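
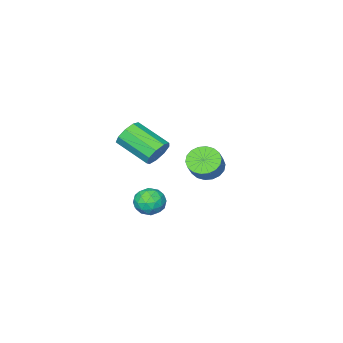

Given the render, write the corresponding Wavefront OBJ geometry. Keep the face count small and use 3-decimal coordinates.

v 2.743 3.191 -1.837
v 3.599 3.001 -2.01
v 2.621 1.959 -1.09
v 3.477 1.769 -1.263
v 3.271 2.446 -0.716
v 3.346 3.207 -1.178
v 2.874 1.753 -1.922
v 2.949 2.514 -2.384
v 3.68 2.113 -2.063
v 3.925 2.541 -1.318
v 2.295 2.419 -1.782
v 2.54 2.847 -1.037
v 3.182 3.204 -1.989
v 3.038 1.756 -1.111
v 2.917 2.153 -0.789
v 3.421 2.042 -0.891
v 3.033 3.325 -1.5
v 3.536 3.214 -1.602
v 3.344 2.887 -0.841
v 2.684 1.746 -1.498
v 3.187 1.635 -1.6
v 2.799 2.918 -2.209
v 3.303 2.807 -2.311
v 2.876 2.073 -2.259
v 3.732 2.57 -2.122
v 3.661 1.846 -1.683
v 3.306 1.837 -2.07
v 3.35 2.284 -2.342
v 3.877 2.822 -1.684
v 3.805 2.098 -1.245
v 3.684 2.495 -0.923
v 3.728 2.943 -1.195
v 3.924 2.3 -1.715
v 2.415 2.862 -1.855
v 2.343 2.138 -1.416
v 2.492 2.017 -1.905
v 2.536 2.465 -2.177
v 2.559 3.114 -1.417
v 2.488 2.39 -0.978
v 2.87 2.676 -0.758
v 2.914 3.123 -1.03
v 2.296 2.66 -1.385
v -3.935 -1.251 -3.362
v -3.353 -0.805 -4.013
v -2.644 -0.323 -3.049
v -3.225 -0.769 -2.398
v -3.66 -0.505 -3.936
v -2.951 -0.024 -2.972
v -4.022 -0.353 -3.746
v -3.313 0.128 -2.782
v -4.367 -0.379 -3.48
v -3.658 0.102 -2.516
v -4.626 -0.578 -3.19
v -3.917 -0.096 -2.226
v -4.748 -0.909 -2.935
v -4.039 -0.428 -1.971
v -4.709 -1.309 -2.764
v -4 -0.827 -1.8
v -4.516 -1.697 -2.711
v -3.807 -1.215 -1.747
v -4.209 -1.996 -2.788
v -3.5 -1.515 -1.824
v -3.847 -2.148 -2.978
v -3.138 -1.667 -2.014
v -3.502 -2.122 -3.244
v -2.793 -1.641 -2.28
v -3.243 -1.924 -3.534
v -2.534 -1.442 -2.57
v -3.121 -1.592 -3.789
v -2.412 -1.111 -2.825
v -3.16 -1.193 -3.96
v -2.451 -0.711 -2.996
v 0.209 -0.368 -0.436
v 0.704 0.054 0.172
v 1.205 -1.85 1.084
v 0.711 -2.272 0.476
v 0.131 -0.002 0.371
v 0.633 -1.905 1.284
v -0.405 -0.228 0.192
v 0.097 -2.132 1.105
v -0.653 -0.52 -0.28
v -0.152 -2.424 0.633
v -0.498 -0.741 -0.826
v 0.003 -2.645 0.087
v -0.012 -0.788 -1.189
v 0.489 -2.691 -0.277
v 0.578 -0.638 -1.201
v 1.079 -2.541 -0.288
v 0.995 -0.361 -0.854
v 1.496 -2.265 0.059
v 1.045 -0.089 -0.312
v 1.546 -1.992 0.601
f 1 38 17
f 38 12 41
f 17 41 6
f 38 41 17
f 1 17 13
f 17 6 18
f 13 18 2
f 17 18 13
f 1 13 22
f 13 2 23
f 22 23 8
f 13 23 22
f 1 22 34
f 22 8 37
f 34 37 11
f 22 37 34
f 1 34 38
f 34 11 42
f 38 42 12
f 34 42 38
f 2 18 29
f 18 6 32
f 29 32 10
f 18 32 29
f 6 41 19
f 41 12 40
f 19 40 5
f 41 40 19
f 12 42 39
f 42 11 35
f 39 35 3
f 42 35 39
f 11 37 36
f 37 8 24
f 36 24 7
f 37 24 36
f 8 23 28
f 23 2 25
f 28 25 9
f 23 25 28
f 4 30 16
f 30 10 31
f 16 31 5
f 30 31 16
f 4 16 14
f 16 5 15
f 14 15 3
f 16 15 14
f 4 14 21
f 14 3 20
f 21 20 7
f 14 20 21
f 4 21 26
f 21 7 27
f 26 27 9
f 21 27 26
f 4 26 30
f 26 9 33
f 30 33 10
f 26 33 30
f 5 31 19
f 31 10 32
f 19 32 6
f 31 32 19
f 3 15 39
f 15 5 40
f 39 40 12
f 15 40 39
f 7 20 36
f 20 3 35
f 36 35 11
f 20 35 36
f 9 27 28
f 27 7 24
f 28 24 8
f 27 24 28
f 10 33 29
f 33 9 25
f 29 25 2
f 33 25 29
f 44 43 47
f 44 47 45
f 45 47 48
f 45 48 46
f 47 43 49
f 47 49 48
f 48 49 50
f 48 50 46
f 49 43 51
f 49 51 50
f 50 51 52
f 50 52 46
f 51 43 53
f 51 53 52
f 52 53 54
f 52 54 46
f 53 43 55
f 53 55 54
f 54 55 56
f 54 56 46
f 55 43 57
f 55 57 56
f 56 57 58
f 56 58 46
f 57 43 59
f 57 59 58
f 58 59 60
f 58 60 46
f 59 43 61
f 59 61 60
f 60 61 62
f 60 62 46
f 61 43 63
f 61 63 62
f 62 63 64
f 62 64 46
f 63 43 65
f 63 65 64
f 64 65 66
f 64 66 46
f 65 43 67
f 65 67 66
f 66 67 68
f 66 68 46
f 67 43 69
f 67 69 68
f 68 69 70
f 68 70 46
f 69 43 71
f 69 71 70
f 70 71 72
f 70 72 46
f 71 43 44
f 71 44 72
f 72 44 45
f 72 45 46
f 74 73 77
f 74 77 75
f 75 77 78
f 75 78 76
f 77 73 79
f 77 79 78
f 78 79 80
f 78 80 76
f 79 73 81
f 79 81 80
f 80 81 82
f 80 82 76
f 81 73 83
f 81 83 82
f 82 83 84
f 82 84 76
f 83 73 85
f 83 85 84
f 84 85 86
f 84 86 76
f 85 73 87
f 85 87 86
f 86 87 88
f 86 88 76
f 87 73 89
f 87 89 88
f 88 89 90
f 88 90 76
f 89 73 91
f 89 91 90
f 90 91 92
f 90 92 76
f 91 73 74
f 91 74 92
f 92 74 75
f 92 75 76



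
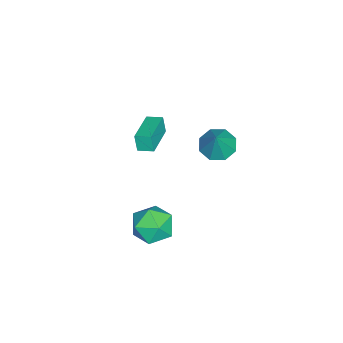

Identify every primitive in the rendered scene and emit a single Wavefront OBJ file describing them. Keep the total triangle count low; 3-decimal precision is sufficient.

v 1.284 -1.914 -0.462
v 1.921 -0.911 -0.237
v 2.779 -2.629 -1.503
v 3.416 -1.626 -1.278
v 3.177 -2.404 -0.383
v 2.253 -1.962 0.26
v 2.447 -1.578 -2
v 1.523 -1.136 -1.357
v 2.64 -0.703 -1.188
v 3.091 -1.214 -0.189
v 1.609 -2.326 -1.551
v 2.06 -2.837 -0.552
v -4.696 -4.036 -0.799
v -4.858 -4.231 0.2
v -4.716 -3.152 -0.629
v -4.878 -3.348 0.369
v -2.642 -4.052 -0.469
v -2.804 -4.248 0.529
v -2.662 -3.169 -0.3
v -2.824 -3.364 0.699
v -1.778 0.377 2.195
v -1.105 0.939 1.758
v -0.902 0.503 3.705
v -1.668 1.34 2.051
v -2.295 1.177 2.428
v -2.619 0.545 2.67
v -2.451 -0.185 2.633
v -1.889 -0.586 2.34
v -1.262 -0.423 1.962
v -0.937 0.209 1.721
f 1 12 6
f 1 6 2
f 1 2 8
f 1 8 11
f 1 11 12
f 2 6 10
f 6 12 5
f 12 11 3
f 11 8 7
f 8 2 9
f 4 10 5
f 4 5 3
f 4 3 7
f 4 7 9
f 4 9 10
f 5 10 6
f 3 5 12
f 7 3 11
f 9 7 8
f 10 9 2
f 14 16 13
f 17 14 13
f 13 16 15
f 15 17 13
f 14 20 16
f 18 14 17
f 18 20 14
f 16 20 15
f 19 17 15
f 15 20 19
f 19 18 17
f 20 18 19
f 22 21 24
f 22 24 23
f 24 21 25
f 24 25 23
f 25 21 26
f 25 26 23
f 26 21 27
f 26 27 23
f 27 21 28
f 27 28 23
f 28 21 29
f 28 29 23
f 29 21 30
f 29 30 23
f 30 21 22
f 30 22 23



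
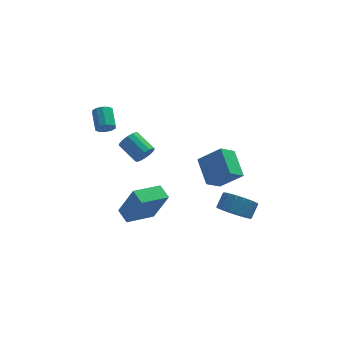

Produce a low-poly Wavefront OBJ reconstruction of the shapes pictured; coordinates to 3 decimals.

v 3.146 -3.126 -2.452
v 3.492 -2.549 -3.205
v 3.96 -1.937 -2.522
v 3.614 -2.514 -1.768
v 3.098 -2.358 -3.106
v 3.566 -1.746 -2.423
v 2.713 -2.319 -2.877
v 3.181 -1.707 -2.194
v 2.413 -2.44 -2.564
v 2.882 -1.828 -1.881
v 2.259 -2.696 -2.229
v 2.728 -2.084 -1.546
v 2.281 -3.038 -1.938
v 2.749 -2.426 -1.254
v 2.474 -3.397 -1.748
v 2.942 -2.785 -1.065
v 2.8 -3.703 -1.698
v 3.268 -3.091 -1.015
v 3.194 -3.894 -1.797
v 3.662 -3.282 -1.114
v 3.579 -3.933 -2.026
v 4.047 -3.321 -1.343
v 3.878 -3.812 -2.339
v 4.347 -3.2 -1.656
v 4.032 -3.556 -2.674
v 4.501 -2.944 -1.991
v 4.011 -3.214 -2.966
v 4.479 -2.602 -2.282
v 3.818 -2.855 -3.155
v 4.286 -2.243 -2.472
v -2.794 -4.554 -1.315
v -2.052 -5.031 0.59
v -3.14 -3.747 -0.978
v -2.397 -4.225 0.927
v -1.263 -3.735 -1.707
v -0.52 -4.213 0.198
v -1.608 -2.929 -1.37
v -0.866 -3.406 0.535
v -3.115 2.618 0.846
v -2.772 2.859 0.432
v -2.821 4.043 1.079
v -3.165 3.802 1.494
v -3.119 2.901 0.329
v -3.168 4.085 0.976
v -3.465 2.835 0.423
v -3.514 4.019 1.071
v -3.677 2.686 0.679
v -3.727 3.87 1.327
v -3.675 2.511 0.999
v -3.724 3.695 1.647
v -3.459 2.377 1.261
v -3.508 3.561 1.908
v -3.112 2.335 1.364
v -3.161 3.519 2.011
v -2.766 2.401 1.269
v -2.815 3.585 1.917
v -2.553 2.55 1.013
v -2.603 3.734 1.661
v -2.556 2.725 0.693
v -2.605 3.909 1.341
v -1.412 -1.426 1.537
v -0.974 -1.395 2.029
v -1.749 -0.383 2.655
v -2.188 -0.414 2.163
v -0.864 -1.168 1.799
v -1.639 -0.156 2.425
v -0.901 -1.01 1.498
v -1.677 0.002 2.124
v -1.075 -0.964 1.208
v -1.851 0.048 1.834
v -1.34 -1.041 1.005
v -2.115 -0.03 1.632
v -1.624 -1.222 0.946
v -2.399 -0.21 1.572
v -1.851 -1.457 1.045
v -2.626 -0.445 1.671
v -1.961 -1.684 1.275
v -2.736 -0.672 1.901
v -1.923 -1.842 1.576
v -2.699 -0.83 2.202
v -1.749 -1.888 1.866
v -2.525 -0.876 2.492
v -1.485 -1.81 2.068
v -2.26 -0.799 2.695
v -1.201 -1.63 2.128
v -1.976 -0.618 2.754
v 2.211 0.453 -2.822
v 1.953 2.058 -1.939
v 3.074 1.004 -3.573
v 2.817 2.609 -2.689
v 3.463 0.031 -1.691
v 3.206 1.636 -0.807
v 4.327 0.582 -2.441
v 4.069 2.187 -1.558
f 2 1 5
f 2 5 3
f 3 5 6
f 3 6 4
f 5 1 7
f 5 7 6
f 6 7 8
f 6 8 4
f 7 1 9
f 7 9 8
f 8 9 10
f 8 10 4
f 9 1 11
f 9 11 10
f 10 11 12
f 10 12 4
f 11 1 13
f 11 13 12
f 12 13 14
f 12 14 4
f 13 1 15
f 13 15 14
f 14 15 16
f 14 16 4
f 15 1 17
f 15 17 16
f 16 17 18
f 16 18 4
f 17 1 19
f 17 19 18
f 18 19 20
f 18 20 4
f 19 1 21
f 19 21 20
f 20 21 22
f 20 22 4
f 21 1 23
f 21 23 22
f 22 23 24
f 22 24 4
f 23 1 25
f 23 25 24
f 24 25 26
f 24 26 4
f 25 1 27
f 25 27 26
f 26 27 28
f 26 28 4
f 27 1 29
f 27 29 28
f 28 29 30
f 28 30 4
f 29 1 2
f 29 2 30
f 30 2 3
f 30 3 4
f 32 34 31
f 35 32 31
f 31 34 33
f 33 35 31
f 32 38 34
f 36 32 35
f 36 38 32
f 34 38 33
f 37 35 33
f 33 38 37
f 37 36 35
f 38 36 37
f 40 39 43
f 40 43 41
f 41 43 44
f 41 44 42
f 43 39 45
f 43 45 44
f 44 45 46
f 44 46 42
f 45 39 47
f 45 47 46
f 46 47 48
f 46 48 42
f 47 39 49
f 47 49 48
f 48 49 50
f 48 50 42
f 49 39 51
f 49 51 50
f 50 51 52
f 50 52 42
f 51 39 53
f 51 53 52
f 52 53 54
f 52 54 42
f 53 39 55
f 53 55 54
f 54 55 56
f 54 56 42
f 55 39 57
f 55 57 56
f 56 57 58
f 56 58 42
f 57 39 59
f 57 59 58
f 58 59 60
f 58 60 42
f 59 39 40
f 59 40 60
f 60 40 41
f 60 41 42
f 62 61 65
f 62 65 63
f 63 65 66
f 63 66 64
f 65 61 67
f 65 67 66
f 66 67 68
f 66 68 64
f 67 61 69
f 67 69 68
f 68 69 70
f 68 70 64
f 69 61 71
f 69 71 70
f 70 71 72
f 70 72 64
f 71 61 73
f 71 73 72
f 72 73 74
f 72 74 64
f 73 61 75
f 73 75 74
f 74 75 76
f 74 76 64
f 75 61 77
f 75 77 76
f 76 77 78
f 76 78 64
f 77 61 79
f 77 79 78
f 78 79 80
f 78 80 64
f 79 61 81
f 79 81 80
f 80 81 82
f 80 82 64
f 81 61 83
f 81 83 82
f 82 83 84
f 82 84 64
f 83 61 85
f 83 85 84
f 84 85 86
f 84 86 64
f 85 61 62
f 85 62 86
f 86 62 63
f 86 63 64
f 88 90 87
f 91 88 87
f 87 90 89
f 89 91 87
f 88 94 90
f 92 88 91
f 92 94 88
f 90 94 89
f 93 91 89
f 89 94 93
f 93 92 91
f 94 92 93



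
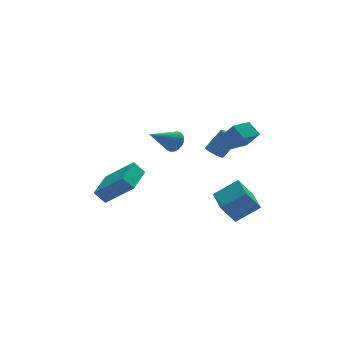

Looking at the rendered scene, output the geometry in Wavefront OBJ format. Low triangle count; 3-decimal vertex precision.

v 2.451 -3.139 1.233
v 2.116 -2.45 1.844
v 3.501 -2.529 1.121
v 3.166 -1.84 1.732
v 2.914 -3.76 2.188
v 2.579 -3.071 2.799
v 3.964 -3.15 2.076
v 3.629 -2.461 2.687
v 2.346 -1.893 -3.487
v 3.648 -2.093 -2.545
v 2.545 -0.068 -3.376
v 3.847 -0.267 -2.433
v 3.153 -1.913 -4.607
v 4.455 -2.112 -3.664
v 3.352 -0.087 -4.495
v 4.654 -0.287 -3.553
v 0.536 0.21 0.596
v 0.914 -0.233 0.965
v -0.936 -0.29 1.504
v 0.932 -0.011 1.116
v 0.889 0.245 1.187
v 0.792 0.496 1.169
v 0.657 0.703 1.064
v 0.503 0.835 0.887
v 0.353 0.872 0.666
v 0.232 0.809 0.434
v 0.157 0.654 0.227
v 0.139 0.432 0.076
v 0.182 0.176 0.004
v 0.279 -0.075 0.023
v 0.414 -0.282 0.128
v 0.569 -0.414 0.305
v 0.718 -0.451 0.526
v 0.839 -0.388 0.758
v -3.333 -0.481 -2.968
v -2.089 -1.456 -1.662
v -3.862 -0.249 -2.291
v -2.618 -1.225 -0.985
v -2.262 1.225 -2.715
v -1.018 0.249 -1.409
v -2.791 1.456 -2.038
v -1.547 0.481 -0.732
v 3.34 2.191 -1.408
v 3.701 2.564 -1.668
v 4.58 2.562 -0.452
v 4.22 2.189 -0.192
v 3.558 2.705 -1.564
v 4.437 2.703 -0.349
v 3.382 2.769 -1.437
v 4.261 2.767 -0.221
v 3.2 2.744 -1.305
v 4.079 2.742 -0.09
v 3.039 2.636 -1.189
v 3.918 2.633 0.027
v 2.924 2.459 -1.106
v 3.803 2.457 0.109
v 2.872 2.242 -1.069
v 3.752 2.24 0.146
v 2.892 2.017 -1.084
v 3.771 2.015 0.132
v 2.98 1.818 -1.148
v 3.859 1.816 0.068
v 3.123 1.677 -1.251
v 4.002 1.675 -0.036
v 3.299 1.613 -1.379
v 4.178 1.611 -0.163
v 3.481 1.638 -1.51
v 4.36 1.636 -0.295
v 3.642 1.747 -1.627
v 4.521 1.744 -0.411
v 3.757 1.923 -1.709
v 4.636 1.921 -0.494
v 3.808 2.14 -1.746
v 4.688 2.138 -0.531
v 3.789 2.365 -1.732
v 4.668 2.363 -0.516
f 2 4 1
f 5 2 1
f 1 4 3
f 3 5 1
f 2 8 4
f 6 2 5
f 6 8 2
f 4 8 3
f 7 5 3
f 3 8 7
f 7 6 5
f 8 6 7
f 10 12 9
f 13 10 9
f 9 12 11
f 11 13 9
f 10 16 12
f 14 10 13
f 14 16 10
f 12 16 11
f 15 13 11
f 11 16 15
f 15 14 13
f 16 14 15
f 18 17 20
f 18 20 19
f 20 17 21
f 20 21 19
f 21 17 22
f 21 22 19
f 22 17 23
f 22 23 19
f 23 17 24
f 23 24 19
f 24 17 25
f 24 25 19
f 25 17 26
f 25 26 19
f 26 17 27
f 26 27 19
f 27 17 28
f 27 28 19
f 28 17 29
f 28 29 19
f 29 17 30
f 29 30 19
f 30 17 31
f 30 31 19
f 31 17 32
f 31 32 19
f 32 17 33
f 32 33 19
f 33 17 34
f 33 34 19
f 34 17 18
f 34 18 19
f 36 38 35
f 39 36 35
f 35 38 37
f 37 39 35
f 36 42 38
f 40 36 39
f 40 42 36
f 38 42 37
f 41 39 37
f 37 42 41
f 41 40 39
f 42 40 41
f 44 43 47
f 44 47 45
f 45 47 48
f 45 48 46
f 47 43 49
f 47 49 48
f 48 49 50
f 48 50 46
f 49 43 51
f 49 51 50
f 50 51 52
f 50 52 46
f 51 43 53
f 51 53 52
f 52 53 54
f 52 54 46
f 53 43 55
f 53 55 54
f 54 55 56
f 54 56 46
f 55 43 57
f 55 57 56
f 56 57 58
f 56 58 46
f 57 43 59
f 57 59 58
f 58 59 60
f 58 60 46
f 59 43 61
f 59 61 60
f 60 61 62
f 60 62 46
f 61 43 63
f 61 63 62
f 62 63 64
f 62 64 46
f 63 43 65
f 63 65 64
f 64 65 66
f 64 66 46
f 65 43 67
f 65 67 66
f 66 67 68
f 66 68 46
f 67 43 69
f 67 69 68
f 68 69 70
f 68 70 46
f 69 43 71
f 69 71 70
f 70 71 72
f 70 72 46
f 71 43 73
f 71 73 72
f 72 73 74
f 72 74 46
f 73 43 75
f 73 75 74
f 74 75 76
f 74 76 46
f 75 43 44
f 75 44 76
f 76 44 45
f 76 45 46



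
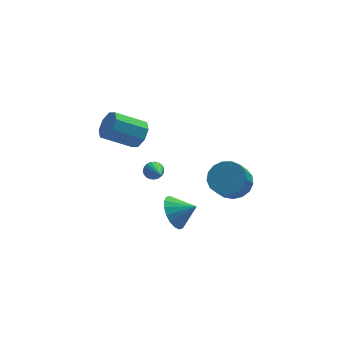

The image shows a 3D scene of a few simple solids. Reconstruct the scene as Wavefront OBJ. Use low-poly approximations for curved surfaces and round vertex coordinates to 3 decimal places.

v 1.189 -3.124 1.569
v 1.48 -3.594 0.821
v 2.131 -3.436 2.131
v 1.641 -3.218 0.761
v 1.712 -2.822 0.861
v 1.68 -2.487 1.102
v 1.551 -2.277 1.434
v 1.35 -2.236 1.794
v 1.117 -2.37 2.109
v 0.899 -2.653 2.316
v 0.738 -3.03 2.376
v 0.667 -3.425 2.276
v 0.699 -3.761 2.036
v 0.828 -3.97 1.703
v 1.029 -4.012 1.344
v 1.262 -3.878 1.029
v 4.065 -2.128 2.463
v 4.676 -2.809 2.295
v 4.225 -3.433 3.189
v 3.615 -2.752 3.357
v 4.887 -2.546 2.585
v 4.437 -3.17 3.479
v 4.91 -2.187 2.847
v 4.46 -2.811 3.741
v 4.74 -1.814 3.021
v 4.289 -2.439 3.916
v 4.415 -1.514 3.068
v 3.964 -2.138 3.962
v 4.009 -1.354 2.975
v 3.559 -1.978 3.87
v 3.617 -1.371 2.766
v 3.167 -1.996 3.66
v 3.327 -1.562 2.487
v 2.877 -2.186 3.381
v 3.207 -1.882 2.202
v 2.757 -2.507 3.097
v 3.283 -2.259 1.978
v 2.833 -2.883 2.872
v 3.538 -2.605 1.864
v 3.088 -3.23 2.758
v 3.914 -2.843 1.888
v 3.464 -3.467 2.782
v 4.324 -2.916 2.043
v 3.874 -3.54 2.937
v 0.952 1.21 0.988
v 1.139 0.983 0.571
v 1.068 -0.25 1.832
v 1.315 1.052 0.666
v 1.428 1.149 0.817
v 1.459 1.256 0.998
v 1.403 1.355 1.176
v 1.268 1.429 1.322
v 1.078 1.465 1.411
v 0.867 1.456 1.426
v 0.67 1.406 1.365
v 0.522 1.321 1.239
v 0.448 1.217 1.07
v 0.462 1.112 0.886
v 0.56 1.023 0.72
v 0.725 0.967 0.6
v 0.93 0.953 0.547
v 0.566 2.924 2.311
v 0.938 2.554 2.928
v -0.575 2.567 3.847
v -0.946 2.936 3.229
v 0.968 3.172 2.969
v -0.545 3.185 3.887
v 0.763 3.644 2.624
v -0.75 3.657 3.542
v 0.442 3.695 2.095
v -1.071 3.707 3.014
v 0.195 3.293 1.693
v -1.318 3.306 2.612
v 0.165 2.675 1.653
v -1.348 2.688 2.571
v 0.37 2.203 1.998
v -1.143 2.216 2.916
v 0.691 2.153 2.526
v -0.822 2.165 3.445
f 2 1 4
f 2 4 3
f 4 1 5
f 4 5 3
f 5 1 6
f 5 6 3
f 6 1 7
f 6 7 3
f 7 1 8
f 7 8 3
f 8 1 9
f 8 9 3
f 9 1 10
f 9 10 3
f 10 1 11
f 10 11 3
f 11 1 12
f 11 12 3
f 12 1 13
f 12 13 3
f 13 1 14
f 13 14 3
f 14 1 15
f 14 15 3
f 15 1 16
f 15 16 3
f 16 1 2
f 16 2 3
f 18 17 21
f 18 21 19
f 19 21 22
f 19 22 20
f 21 17 23
f 21 23 22
f 22 23 24
f 22 24 20
f 23 17 25
f 23 25 24
f 24 25 26
f 24 26 20
f 25 17 27
f 25 27 26
f 26 27 28
f 26 28 20
f 27 17 29
f 27 29 28
f 28 29 30
f 28 30 20
f 29 17 31
f 29 31 30
f 30 31 32
f 30 32 20
f 31 17 33
f 31 33 32
f 32 33 34
f 32 34 20
f 33 17 35
f 33 35 34
f 34 35 36
f 34 36 20
f 35 17 37
f 35 37 36
f 36 37 38
f 36 38 20
f 37 17 39
f 37 39 38
f 38 39 40
f 38 40 20
f 39 17 41
f 39 41 40
f 40 41 42
f 40 42 20
f 41 17 43
f 41 43 42
f 42 43 44
f 42 44 20
f 43 17 18
f 43 18 44
f 44 18 19
f 44 19 20
f 46 45 48
f 46 48 47
f 48 45 49
f 48 49 47
f 49 45 50
f 49 50 47
f 50 45 51
f 50 51 47
f 51 45 52
f 51 52 47
f 52 45 53
f 52 53 47
f 53 45 54
f 53 54 47
f 54 45 55
f 54 55 47
f 55 45 56
f 55 56 47
f 56 45 57
f 56 57 47
f 57 45 58
f 57 58 47
f 58 45 59
f 58 59 47
f 59 45 60
f 59 60 47
f 60 45 61
f 60 61 47
f 61 45 46
f 61 46 47
f 63 62 66
f 63 66 64
f 64 66 67
f 64 67 65
f 66 62 68
f 66 68 67
f 67 68 69
f 67 69 65
f 68 62 70
f 68 70 69
f 69 70 71
f 69 71 65
f 70 62 72
f 70 72 71
f 71 72 73
f 71 73 65
f 72 62 74
f 72 74 73
f 73 74 75
f 73 75 65
f 74 62 76
f 74 76 75
f 75 76 77
f 75 77 65
f 76 62 78
f 76 78 77
f 77 78 79
f 77 79 65
f 78 62 63
f 78 63 79
f 79 63 64
f 79 64 65



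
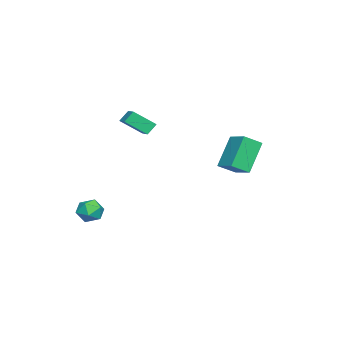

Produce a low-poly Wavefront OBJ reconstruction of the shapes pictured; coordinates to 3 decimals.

v 1.746 -4.006 -1.681
v 2.114 -3.717 -2.38
v 2.946 -3.983 -1.04
v 3.314 -3.694 -1.739
v 2.781 -3.204 -1.311
v 2.04 -3.218 -1.708
v 3.02 -4.482 -1.712
v 2.279 -4.496 -2.109
v 2.902 -4.012 -2.4
v 2.754 -3.222 -2.152
v 2.306 -4.478 -1.268
v 2.158 -3.688 -1.02
v -4.801 -2.473 2.357
v -4.473 -3.689 3.31
v -3.524 -1.829 2.739
v -3.196 -3.046 3.692
v -4.404 -2.874 1.708
v -4.076 -4.091 2.661
v -3.127 -2.231 2.09
v -2.799 -3.447 3.043
v -1.49 3.047 0.256
v -2.671 3.475 2.026
v -0.526 4.005 0.667
v -1.707 4.433 2.437
v -0.893 2.187 0.863
v -2.074 2.615 2.633
v 0.071 3.145 1.274
v -1.11 3.573 3.044
f 1 12 6
f 1 6 2
f 1 2 8
f 1 8 11
f 1 11 12
f 2 6 10
f 6 12 5
f 12 11 3
f 11 8 7
f 8 2 9
f 4 10 5
f 4 5 3
f 4 3 7
f 4 7 9
f 4 9 10
f 5 10 6
f 3 5 12
f 7 3 11
f 9 7 8
f 10 9 2
f 14 16 13
f 17 14 13
f 13 16 15
f 15 17 13
f 14 20 16
f 18 14 17
f 18 20 14
f 16 20 15
f 19 17 15
f 15 20 19
f 19 18 17
f 20 18 19
f 22 24 21
f 25 22 21
f 21 24 23
f 23 25 21
f 22 28 24
f 26 22 25
f 26 28 22
f 24 28 23
f 27 25 23
f 23 28 27
f 27 26 25
f 28 26 27



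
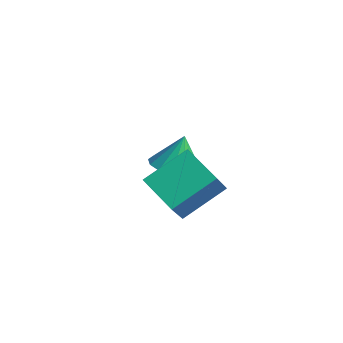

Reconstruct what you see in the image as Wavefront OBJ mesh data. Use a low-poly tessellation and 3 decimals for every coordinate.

v -1.546 -0.333 -2.931
v -0.76 -0.99 -2.657
v -1.634 0.173 -1.469
v -0.511 -0.523 -2.803
v -0.539 -0.006 -2.984
v -0.837 0.424 -3.151
v -1.325 0.65 -3.258
v -1.872 0.614 -3.279
v -2.332 0.323 -3.206
v -2.581 -0.143 -3.059
v -2.553 -0.66 -2.878
v -2.255 -1.09 -2.712
v -1.767 -1.317 -2.604
v -1.22 -1.28 -2.584
v 1.812 -3.861 0.062
v 2.001 -2.092 1.1
v 1.167 -2.982 -1.32
v 1.356 -1.212 -0.281
v 3.404 -3.668 -0.559
v 3.593 -1.898 0.48
v 2.759 -2.788 -1.94
v 2.948 -1.019 -0.902
f 2 1 4
f 2 4 3
f 4 1 5
f 4 5 3
f 5 1 6
f 5 6 3
f 6 1 7
f 6 7 3
f 7 1 8
f 7 8 3
f 8 1 9
f 8 9 3
f 9 1 10
f 9 10 3
f 10 1 11
f 10 11 3
f 11 1 12
f 11 12 3
f 12 1 13
f 12 13 3
f 13 1 14
f 13 14 3
f 14 1 2
f 14 2 3
f 16 18 15
f 19 16 15
f 15 18 17
f 17 19 15
f 16 22 18
f 20 16 19
f 20 22 16
f 18 22 17
f 21 19 17
f 17 22 21
f 21 20 19
f 22 20 21



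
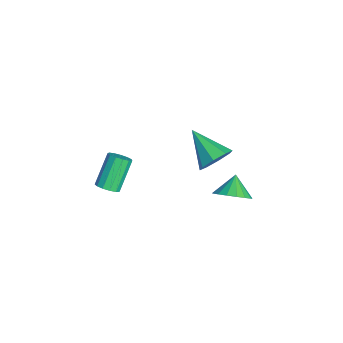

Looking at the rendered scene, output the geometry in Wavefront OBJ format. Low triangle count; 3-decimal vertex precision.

v 0.026 -4.282 -4.001
v 0.473 -4.562 -3.525
v -0.64 -3.719 -1.984
v -1.086 -3.438 -2.459
v 0.618 -4.201 -3.618
v -0.494 -3.358 -2.076
v 0.576 -3.866 -3.832
v -0.536 -3.022 -2.29
v 0.359 -3.663 -4.099
v -0.753 -2.819 -2.558
v 0.037 -3.656 -4.336
v -1.076 -2.812 -2.794
v -0.289 -3.848 -4.466
v -1.402 -3.004 -2.924
v -0.515 -4.178 -4.448
v -1.627 -3.334 -2.907
v -0.569 -4.541 -4.289
v -1.681 -3.697 -2.747
v -0.434 -4.821 -4.038
v -1.546 -3.977 -2.496
v -0.153 -4.931 -3.775
v -1.265 -4.087 -2.233
v 0.185 -4.834 -3.584
v -0.927 -3.99 -2.042
v 1.343 2.3 -4.323
v 1.956 1.886 -3.509
v 0.397 2.64 -3.437
v 2.109 2.389 -3.539
v 2.087 2.871 -3.748
v 1.894 3.223 -4.089
v 1.575 3.363 -4.484
v 1.203 3.26 -4.841
v 0.863 2.937 -5.08
v 0.633 2.468 -5.146
v 0.566 1.96 -5.023
v 0.677 1.53 -4.739
v 0.94 1.277 -4.361
v 1.296 1.258 -3.973
v 1.663 1.478 -3.666
v 4.404 0.87 2.57
v 4.706 1.3 3.432
v 2.796 -0.13 3.63
v 4.188 1.73 3.053
v 3.796 1.657 2.391
v 3.761 1.122 1.833
v 4.102 0.44 1.707
v 4.62 0.01 2.086
v 5.011 0.083 2.749
v 5.047 0.617 3.306
f 2 1 5
f 2 5 3
f 3 5 6
f 3 6 4
f 5 1 7
f 5 7 6
f 6 7 8
f 6 8 4
f 7 1 9
f 7 9 8
f 8 9 10
f 8 10 4
f 9 1 11
f 9 11 10
f 10 11 12
f 10 12 4
f 11 1 13
f 11 13 12
f 12 13 14
f 12 14 4
f 13 1 15
f 13 15 14
f 14 15 16
f 14 16 4
f 15 1 17
f 15 17 16
f 16 17 18
f 16 18 4
f 17 1 19
f 17 19 18
f 18 19 20
f 18 20 4
f 19 1 21
f 19 21 20
f 20 21 22
f 20 22 4
f 21 1 23
f 21 23 22
f 22 23 24
f 22 24 4
f 23 1 2
f 23 2 24
f 24 2 3
f 24 3 4
f 26 25 28
f 26 28 27
f 28 25 29
f 28 29 27
f 29 25 30
f 29 30 27
f 30 25 31
f 30 31 27
f 31 25 32
f 31 32 27
f 32 25 33
f 32 33 27
f 33 25 34
f 33 34 27
f 34 25 35
f 34 35 27
f 35 25 36
f 35 36 27
f 36 25 37
f 36 37 27
f 37 25 38
f 37 38 27
f 38 25 39
f 38 39 27
f 39 25 26
f 39 26 27
f 41 40 43
f 41 43 42
f 43 40 44
f 43 44 42
f 44 40 45
f 44 45 42
f 45 40 46
f 45 46 42
f 46 40 47
f 46 47 42
f 47 40 48
f 47 48 42
f 48 40 49
f 48 49 42
f 49 40 41
f 49 41 42



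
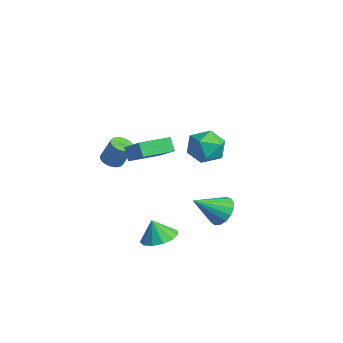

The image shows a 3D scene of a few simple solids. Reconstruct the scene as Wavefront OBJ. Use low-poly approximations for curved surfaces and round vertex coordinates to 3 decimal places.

v -0.529 2.127 0.718
v 0.393 1.474 1.05
v -1.393 0.566 0.05
v -0.471 -0.087 0.382
v -1.172 0.398 1.194
v -0.638 1.363 1.607
v -0.362 0.677 -0.507
v 0.172 1.642 -0.094
v 0.497 0.578 0.293
v -0.004 0.406 1.345
v -0.996 1.634 -0.245
v -1.497 1.462 0.807
v 3.5 -3.391 -2.878
v 4.405 -3.048 -2.591
v 3.24 -3.689 -1.702
v 4.049 -2.606 -2.558
v 3.518 -2.413 -2.626
v 2.981 -2.531 -2.774
v 2.609 -2.922 -2.955
v 2.52 -3.461 -3.112
v 2.742 -3.979 -3.194
v 3.204 -4.31 -3.176
v 3.761 -4.349 -3.063
v 4.234 -4.084 -2.891
v 4.475 -3.599 -2.715
v -2.229 -3.599 -0.291
v -1.895 -4.163 -0.214
v -1.457 -3.725 1.107
v -1.791 -3.161 1.031
v -1.716 -4.013 -0.324
v -1.278 -3.575 0.998
v -1.616 -3.8 -0.428
v -1.177 -3.362 0.894
v -1.608 -3.557 -0.511
v -1.17 -3.118 0.811
v -1.696 -3.32 -0.561
v -1.257 -2.881 0.761
v -1.864 -3.125 -0.569
v -1.426 -2.687 0.752
v -2.088 -3.003 -0.536
v -1.65 -2.564 0.786
v -2.334 -2.971 -0.465
v -1.895 -2.533 0.857
v -2.563 -3.035 -0.367
v -2.125 -2.597 0.954
v -2.742 -3.185 -0.258
v -2.304 -2.747 1.064
v -2.843 -3.398 -0.154
v -2.404 -2.96 1.168
v -2.85 -3.642 -0.071
v -2.412 -3.203 1.251
v -2.763 -3.879 -0.021
v -2.324 -3.44 1.301
v -2.594 -4.073 -0.012
v -2.156 -3.635 1.309
v -2.37 -4.196 -0.046
v -1.932 -3.757 1.276
v -2.125 -4.227 -0.117
v -1.686 -3.789 1.205
v 1.652 0.948 -3.155
v 1.975 0.4 -3.887
v 1.508 -0.648 -2.025
v 2.362 0.524 -3.662
v 2.586 0.745 -3.321
v 2.596 1.013 -2.942
v 2.39 1.266 -2.611
v 2.015 1.445 -2.405
v 1.557 1.511 -2.371
v 1.12 1.448 -2.516
v 0.806 1.27 -2.807
v 0.685 1.018 -3.178
v 0.786 0.75 -3.544
v 1.085 0.528 -3.82
v 1.514 0.401 -3.944
v 2.909 -4.762 2.664
v 2.408 -4.767 3.375
v 2.879 -3.092 2.655
v 2.378 -3.097 3.366
v 4.682 -4.723 3.914
v 4.181 -4.728 4.625
v 4.652 -3.053 3.905
v 4.151 -3.058 4.616
f 1 12 6
f 1 6 2
f 1 2 8
f 1 8 11
f 1 11 12
f 2 6 10
f 6 12 5
f 12 11 3
f 11 8 7
f 8 2 9
f 4 10 5
f 4 5 3
f 4 3 7
f 4 7 9
f 4 9 10
f 5 10 6
f 3 5 12
f 7 3 11
f 9 7 8
f 10 9 2
f 14 13 16
f 14 16 15
f 16 13 17
f 16 17 15
f 17 13 18
f 17 18 15
f 18 13 19
f 18 19 15
f 19 13 20
f 19 20 15
f 20 13 21
f 20 21 15
f 21 13 22
f 21 22 15
f 22 13 23
f 22 23 15
f 23 13 24
f 23 24 15
f 24 13 25
f 24 25 15
f 25 13 14
f 25 14 15
f 27 26 30
f 27 30 28
f 28 30 31
f 28 31 29
f 30 26 32
f 30 32 31
f 31 32 33
f 31 33 29
f 32 26 34
f 32 34 33
f 33 34 35
f 33 35 29
f 34 26 36
f 34 36 35
f 35 36 37
f 35 37 29
f 36 26 38
f 36 38 37
f 37 38 39
f 37 39 29
f 38 26 40
f 38 40 39
f 39 40 41
f 39 41 29
f 40 26 42
f 40 42 41
f 41 42 43
f 41 43 29
f 42 26 44
f 42 44 43
f 43 44 45
f 43 45 29
f 44 26 46
f 44 46 45
f 45 46 47
f 45 47 29
f 46 26 48
f 46 48 47
f 47 48 49
f 47 49 29
f 48 26 50
f 48 50 49
f 49 50 51
f 49 51 29
f 50 26 52
f 50 52 51
f 51 52 53
f 51 53 29
f 52 26 54
f 52 54 53
f 53 54 55
f 53 55 29
f 54 26 56
f 54 56 55
f 55 56 57
f 55 57 29
f 56 26 58
f 56 58 57
f 57 58 59
f 57 59 29
f 58 26 27
f 58 27 59
f 59 27 28
f 59 28 29
f 61 60 63
f 61 63 62
f 63 60 64
f 63 64 62
f 64 60 65
f 64 65 62
f 65 60 66
f 65 66 62
f 66 60 67
f 66 67 62
f 67 60 68
f 67 68 62
f 68 60 69
f 68 69 62
f 69 60 70
f 69 70 62
f 70 60 71
f 70 71 62
f 71 60 72
f 71 72 62
f 72 60 73
f 72 73 62
f 73 60 74
f 73 74 62
f 74 60 61
f 74 61 62
f 76 78 75
f 79 76 75
f 75 78 77
f 77 79 75
f 76 82 78
f 80 76 79
f 80 82 76
f 78 82 77
f 81 79 77
f 77 82 81
f 81 80 79
f 82 80 81



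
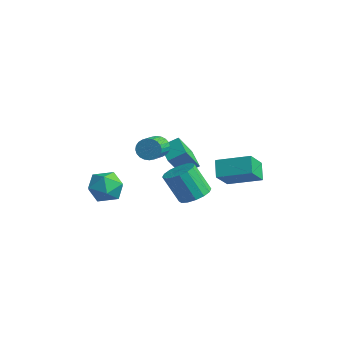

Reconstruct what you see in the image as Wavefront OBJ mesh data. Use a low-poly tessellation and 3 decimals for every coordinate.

v -0.519 0.471 -4.322
v 0.045 -0.409 -4.425
v -0.677 -1.091 -2.541
v -1.241 -0.211 -2.438
v 0.375 -0.059 -4.172
v -0.347 -0.741 -2.287
v 0.465 0.433 -3.959
v -0.257 -0.249 -2.075
v 0.292 0.935 -3.843
v -0.43 0.253 -1.959
v -0.098 1.313 -3.856
v -0.82 0.63 -1.972
v -0.602 1.465 -3.994
v -1.324 0.783 -2.11
v -1.083 1.351 -4.219
v -1.805 0.669 -2.335
v -1.413 1.001 -4.473
v -2.135 0.319 -2.588
v -1.503 0.509 -4.685
v -2.225 -0.173 -2.801
v -1.33 0.007 -4.801
v -2.052 -0.675 -2.917
v -0.94 -0.37 -4.788
v -1.662 -1.053 -2.904
v -0.436 -0.523 -4.65
v -1.158 -1.205 -2.766
v -4.274 1.446 -3.248
v -4.105 0.376 -1.736
v -3.788 2.411 -2.619
v -3.619 1.341 -1.107
v -2.761 0.999 -3.733
v -2.592 -0.071 -2.221
v -2.275 1.964 -3.104
v -2.106 0.894 -1.592
v 1.918 0.969 -1.114
v 2.539 -0.229 0.046
v 3.426 2.333 -0.513
v 4.047 1.134 0.647
v 2.693 0.506 -2.007
v 3.314 -0.693 -0.847
v 4.201 1.869 -1.406
v 4.822 0.671 -0.246
v -3.931 -2.966 -2.939
v -2.772 -3.064 -3.37
v -4.548 -4.316 -4.29
v -3.389 -4.414 -4.721
v -3.669 -4.846 -3.593
v -3.288 -4.011 -2.757
v -4.032 -3.369 -4.903
v -3.651 -2.534 -4.067
v -2.834 -3.312 -4.584
v -2.61 -4.225 -3.774
v -4.71 -3.155 -3.886
v -4.486 -4.068 -3.076
v 0.864 -2.996 1.17
v 1.305 -2.896 0.56
v 2.197 -4.024 1.019
v 1.756 -4.124 1.63
v 1.435 -2.714 0.755
v 2.327 -3.842 1.215
v 1.477 -2.575 1.013
v 2.369 -3.703 1.473
v 1.426 -2.5 1.296
v 2.318 -3.628 1.756
v 1.29 -2.501 1.559
v 2.182 -3.629 2.019
v 1.088 -2.577 1.763
v 1.98 -3.705 2.223
v 0.853 -2.717 1.877
v 1.745 -3.845 2.337
v 0.619 -2.899 1.883
v 1.511 -4.027 2.343
v 0.423 -3.096 1.781
v 1.315 -4.224 2.24
v 0.293 -3.278 1.585
v 1.185 -4.406 2.045
v 0.251 -3.417 1.327
v 1.143 -4.545 1.787
v 0.302 -3.492 1.044
v 1.194 -4.62 1.504
v 0.438 -3.491 0.781
v 1.33 -4.619 1.241
v 0.64 -3.415 0.577
v 1.532 -4.543 1.037
v 0.875 -3.275 0.463
v 1.767 -4.403 0.923
v 1.109 -3.093 0.457
v 2.001 -4.221 0.917
f 2 1 5
f 2 5 3
f 3 5 6
f 3 6 4
f 5 1 7
f 5 7 6
f 6 7 8
f 6 8 4
f 7 1 9
f 7 9 8
f 8 9 10
f 8 10 4
f 9 1 11
f 9 11 10
f 10 11 12
f 10 12 4
f 11 1 13
f 11 13 12
f 12 13 14
f 12 14 4
f 13 1 15
f 13 15 14
f 14 15 16
f 14 16 4
f 15 1 17
f 15 17 16
f 16 17 18
f 16 18 4
f 17 1 19
f 17 19 18
f 18 19 20
f 18 20 4
f 19 1 21
f 19 21 20
f 20 21 22
f 20 22 4
f 21 1 23
f 21 23 22
f 22 23 24
f 22 24 4
f 23 1 25
f 23 25 24
f 24 25 26
f 24 26 4
f 25 1 2
f 25 2 26
f 26 2 3
f 26 3 4
f 28 30 27
f 31 28 27
f 27 30 29
f 29 31 27
f 28 34 30
f 32 28 31
f 32 34 28
f 30 34 29
f 33 31 29
f 29 34 33
f 33 32 31
f 34 32 33
f 36 38 35
f 39 36 35
f 35 38 37
f 37 39 35
f 36 42 38
f 40 36 39
f 40 42 36
f 38 42 37
f 41 39 37
f 37 42 41
f 41 40 39
f 42 40 41
f 43 54 48
f 43 48 44
f 43 44 50
f 43 50 53
f 43 53 54
f 44 48 52
f 48 54 47
f 54 53 45
f 53 50 49
f 50 44 51
f 46 52 47
f 46 47 45
f 46 45 49
f 46 49 51
f 46 51 52
f 47 52 48
f 45 47 54
f 49 45 53
f 51 49 50
f 52 51 44
f 56 55 59
f 56 59 57
f 57 59 60
f 57 60 58
f 59 55 61
f 59 61 60
f 60 61 62
f 60 62 58
f 61 55 63
f 61 63 62
f 62 63 64
f 62 64 58
f 63 55 65
f 63 65 64
f 64 65 66
f 64 66 58
f 65 55 67
f 65 67 66
f 66 67 68
f 66 68 58
f 67 55 69
f 67 69 68
f 68 69 70
f 68 70 58
f 69 55 71
f 69 71 70
f 70 71 72
f 70 72 58
f 71 55 73
f 71 73 72
f 72 73 74
f 72 74 58
f 73 55 75
f 73 75 74
f 74 75 76
f 74 76 58
f 75 55 77
f 75 77 76
f 76 77 78
f 76 78 58
f 77 55 79
f 77 79 78
f 78 79 80
f 78 80 58
f 79 55 81
f 79 81 80
f 80 81 82
f 80 82 58
f 81 55 83
f 81 83 82
f 82 83 84
f 82 84 58
f 83 55 85
f 83 85 84
f 84 85 86
f 84 86 58
f 85 55 87
f 85 87 86
f 86 87 88
f 86 88 58
f 87 55 56
f 87 56 88
f 88 56 57
f 88 57 58



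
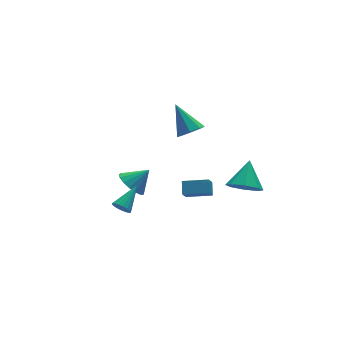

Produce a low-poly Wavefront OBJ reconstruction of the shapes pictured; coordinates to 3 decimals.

v -4.541 -0.033 -2.912
v -4.179 -0.162 -3.36
v -3.199 0.733 -2.048
v -4.263 0.059 -3.424
v -4.395 0.264 -3.401
v -4.553 0.418 -3.293
v -4.708 0.494 -3.119
v -4.835 0.479 -2.909
v -4.91 0.375 -2.7
v -4.922 0.201 -2.527
v -4.868 -0.014 -2.421
v -4.757 -0.232 -2.4
v -4.609 -0.415 -2.468
v -4.449 -0.533 -2.612
v -4.305 -0.564 -2.808
v -4.201 -0.503 -3.022
v -4.157 -0.361 -3.217
v -2.831 2.264 -3.28
v -2.163 2.38 -3.974
v -1.809 2.116 -2.32
v -2.243 2.812 -3.822
v -2.457 3.118 -3.547
v -2.757 3.229 -3.21
v -3.074 3.119 -2.889
v -3.335 2.812 -2.658
v -3.481 2.381 -2.569
v -3.478 1.923 -2.643
v -3.327 1.542 -2.863
v -3.063 1.328 -3.178
v -2.745 1.328 -3.517
v -2.447 1.542 -3.801
v -2.237 1.922 -3.966
v 0.977 -3.616 -0.581
v 1.799 -3.612 -1.185
v 1.843 -2.604 0.601
v 1.314 -3.02 -1.337
v 0.632 -2.776 -1.046
v 0.152 -3.025 -0.483
v 0.156 -3.619 0.023
v 0.641 -4.212 0.175
v 1.323 -4.455 -0.116
v 1.803 -4.207 -0.679
v -0.035 1.136 -4.632
v -0.468 0.735 -3.927
v 0.269 1.778 -4.08
v -0.164 1.377 -3.375
v 1.204 0.303 -4.345
v 0.771 -0.098 -3.64
v 1.508 0.945 -3.793
v 1.075 0.544 -3.088
v -0.979 -1.24 3.016
v -0.262 -1.425 3.32
v -1.181 0.16 4.344
v -0.227 -1.001 2.879
v -0.633 -0.717 2.518
v -1.241 -0.739 2.449
v -1.695 -1.054 2.712
v -1.73 -1.478 3.152
v -1.325 -1.762 3.513
v -0.717 -1.74 3.582
f 2 1 4
f 2 4 3
f 4 1 5
f 4 5 3
f 5 1 6
f 5 6 3
f 6 1 7
f 6 7 3
f 7 1 8
f 7 8 3
f 8 1 9
f 8 9 3
f 9 1 10
f 9 10 3
f 10 1 11
f 10 11 3
f 11 1 12
f 11 12 3
f 12 1 13
f 12 13 3
f 13 1 14
f 13 14 3
f 14 1 15
f 14 15 3
f 15 1 16
f 15 16 3
f 16 1 17
f 16 17 3
f 17 1 2
f 17 2 3
f 19 18 21
f 19 21 20
f 21 18 22
f 21 22 20
f 22 18 23
f 22 23 20
f 23 18 24
f 23 24 20
f 24 18 25
f 24 25 20
f 25 18 26
f 25 26 20
f 26 18 27
f 26 27 20
f 27 18 28
f 27 28 20
f 28 18 29
f 28 29 20
f 29 18 30
f 29 30 20
f 30 18 31
f 30 31 20
f 31 18 32
f 31 32 20
f 32 18 19
f 32 19 20
f 34 33 36
f 34 36 35
f 36 33 37
f 36 37 35
f 37 33 38
f 37 38 35
f 38 33 39
f 38 39 35
f 39 33 40
f 39 40 35
f 40 33 41
f 40 41 35
f 41 33 42
f 41 42 35
f 42 33 34
f 42 34 35
f 44 46 43
f 47 44 43
f 43 46 45
f 45 47 43
f 44 50 46
f 48 44 47
f 48 50 44
f 46 50 45
f 49 47 45
f 45 50 49
f 49 48 47
f 50 48 49
f 52 51 54
f 52 54 53
f 54 51 55
f 54 55 53
f 55 51 56
f 55 56 53
f 56 51 57
f 56 57 53
f 57 51 58
f 57 58 53
f 58 51 59
f 58 59 53
f 59 51 60
f 59 60 53
f 60 51 52
f 60 52 53



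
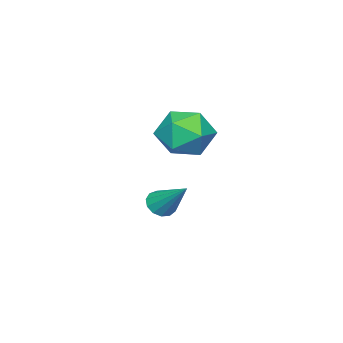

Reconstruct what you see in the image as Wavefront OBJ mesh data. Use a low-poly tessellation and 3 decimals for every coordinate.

v -1.305 -2.165 -4.276
v -0.877 -1.87 -4.73
v -0.875 -0.675 -2.904
v -1.228 -1.713 -4.791
v -1.603 -1.699 -4.688
v -1.883 -1.834 -4.455
v -1.979 -2.073 -4.164
v -1.862 -2.342 -3.909
v -1.567 -2.555 -3.77
v -1.189 -2.643 -3.792
v -0.848 -2.58 -3.967
v -0.652 -2.385 -4.241
v -0.663 -2.12 -4.525
v -0.609 0.848 0.494
v 0.233 0.656 -0.411
v -0.013 -0.856 1.411
v 0.829 -1.048 0.506
v 0.98 -0.102 1.312
v 0.612 0.951 0.745
v -0.392 -1.151 0.255
v -0.76 -0.098 -0.312
v 0.368 -0.579 -0.558
v 1.216 0.069 0.095
v -0.996 -0.269 0.905
v -0.148 0.379 1.558
f 2 1 4
f 2 4 3
f 4 1 5
f 4 5 3
f 5 1 6
f 5 6 3
f 6 1 7
f 6 7 3
f 7 1 8
f 7 8 3
f 8 1 9
f 8 9 3
f 9 1 10
f 9 10 3
f 10 1 11
f 10 11 3
f 11 1 12
f 11 12 3
f 12 1 13
f 12 13 3
f 13 1 2
f 13 2 3
f 14 25 19
f 14 19 15
f 14 15 21
f 14 21 24
f 14 24 25
f 15 19 23
f 19 25 18
f 25 24 16
f 24 21 20
f 21 15 22
f 17 23 18
f 17 18 16
f 17 16 20
f 17 20 22
f 17 22 23
f 18 23 19
f 16 18 25
f 20 16 24
f 22 20 21
f 23 22 15



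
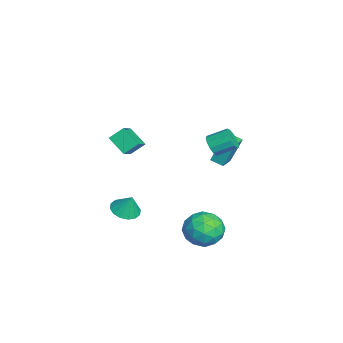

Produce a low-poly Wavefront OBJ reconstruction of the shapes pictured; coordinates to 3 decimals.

v -2.844 -3.417 -0.223
v -3.006 -2.591 0.453
v -3.969 -3.032 -0.962
v -4.131 -2.206 -0.285
v -2.049 -2.614 -1.015
v -2.211 -1.788 -0.338
v -3.174 -2.229 -1.753
v -3.336 -1.403 -1.077
v 1.84 -2.574 -2.867
v 2.642 -2.862 -2.986
v 2.14 -2.206 -1.733
v 2.649 -2.439 -3.125
v 2.44 -2.053 -3.195
v 2.07 -1.806 -3.178
v 1.638 -1.765 -3.077
v 1.261 -1.941 -2.92
v 1.038 -2.287 -2.749
v 1.031 -2.71 -2.61
v 1.241 -3.096 -2.539
v 1.611 -3.343 -2.557
v 2.042 -3.384 -2.658
v 2.42 -3.207 -2.815
v -0.54 2.419 -0.25
v -0.654 3.072 1.326
v -0.185 3.09 -0.503
v -0.299 3.743 1.074
v 0.479 1.977 0.006
v 0.365 2.63 1.583
v 0.834 2.648 -0.246
v 0.72 3.301 1.33
v 1.898 1.982 2.003
v 2.281 1.694 2.513
v 2.326 2.769 3.087
v 1.942 3.058 2.577
v 2.536 1.827 2.243
v 2.581 2.903 2.818
v 2.589 2.01 1.898
v 2.634 3.085 2.472
v 2.422 2.184 1.585
v 2.467 3.259 2.16
v 2.089 2.293 1.406
v 2.134 3.369 1.98
v 1.695 2.305 1.415
v 1.739 3.38 1.99
v 1.365 2.213 1.612
v 1.41 3.289 2.186
v 1.204 2.049 1.932
v 1.249 3.124 2.507
v 1.264 1.863 2.275
v 1.309 2.939 2.85
v 1.525 1.715 2.531
v 1.569 2.791 3.106
v 1.904 1.652 2.62
v 1.948 2.728 3.195
v 2.916 2.015 -3.835
v 3.726 2.619 -3.192
v 3.714 0.341 -3.268
v 4.524 0.945 -2.625
v 3.374 0.94 -2.287
v 2.881 1.975 -2.638
v 4.559 0.985 -3.822
v 4.066 2.02 -4.173
v 4.742 1.983 -3.183
v 4.009 1.955 -2.235
v 3.431 1.005 -4.225
v 2.698 0.977 -3.277
v 3.251 2.464 -3.563
v 4.189 0.496 -2.897
v 3.513 0.493 -2.699
v 3.99 0.848 -2.32
v 2.754 2.085 -3.238
v 3.23 2.44 -2.859
v 3.023 1.453 -2.328
v 4.21 0.52 -3.601
v 4.686 0.875 -3.222
v 3.45 2.112 -4.14
v 3.927 2.467 -3.761
v 4.417 1.507 -4.132
v 4.324 2.445 -3.18
v 4.793 1.461 -2.847
v 4.814 1.485 -3.551
v 4.524 2.093 -3.757
v 3.894 2.429 -2.623
v 4.363 1.445 -2.289
v 3.687 1.442 -2.091
v 3.397 2.05 -2.297
v 4.491 2.055 -2.618
v 3.077 1.515 -4.171
v 3.546 0.531 -3.837
v 4.043 0.91 -4.163
v 3.753 1.518 -4.369
v 2.647 1.499 -3.613
v 3.116 0.515 -3.28
v 2.916 0.867 -2.703
v 2.626 1.475 -2.909
v 2.949 0.905 -3.842
f 2 4 1
f 5 2 1
f 1 4 3
f 3 5 1
f 2 8 4
f 6 2 5
f 6 8 2
f 4 8 3
f 7 5 3
f 3 8 7
f 7 6 5
f 8 6 7
f 10 9 12
f 10 12 11
f 12 9 13
f 12 13 11
f 13 9 14
f 13 14 11
f 14 9 15
f 14 15 11
f 15 9 16
f 15 16 11
f 16 9 17
f 16 17 11
f 17 9 18
f 17 18 11
f 18 9 19
f 18 19 11
f 19 9 20
f 19 20 11
f 20 9 21
f 20 21 11
f 21 9 22
f 21 22 11
f 22 9 10
f 22 10 11
f 24 26 23
f 27 24 23
f 23 26 25
f 25 27 23
f 24 30 26
f 28 24 27
f 28 30 24
f 26 30 25
f 29 27 25
f 25 30 29
f 29 28 27
f 30 28 29
f 32 31 35
f 32 35 33
f 33 35 36
f 33 36 34
f 35 31 37
f 35 37 36
f 36 37 38
f 36 38 34
f 37 31 39
f 37 39 38
f 38 39 40
f 38 40 34
f 39 31 41
f 39 41 40
f 40 41 42
f 40 42 34
f 41 31 43
f 41 43 42
f 42 43 44
f 42 44 34
f 43 31 45
f 43 45 44
f 44 45 46
f 44 46 34
f 45 31 47
f 45 47 46
f 46 47 48
f 46 48 34
f 47 31 49
f 47 49 48
f 48 49 50
f 48 50 34
f 49 31 51
f 49 51 50
f 50 51 52
f 50 52 34
f 51 31 53
f 51 53 52
f 52 53 54
f 52 54 34
f 53 31 32
f 53 32 54
f 54 32 33
f 54 33 34
f 55 92 71
f 92 66 95
f 71 95 60
f 92 95 71
f 55 71 67
f 71 60 72
f 67 72 56
f 71 72 67
f 55 67 76
f 67 56 77
f 76 77 62
f 67 77 76
f 55 76 88
f 76 62 91
f 88 91 65
f 76 91 88
f 55 88 92
f 88 65 96
f 92 96 66
f 88 96 92
f 56 72 83
f 72 60 86
f 83 86 64
f 72 86 83
f 60 95 73
f 95 66 94
f 73 94 59
f 95 94 73
f 66 96 93
f 96 65 89
f 93 89 57
f 96 89 93
f 65 91 90
f 91 62 78
f 90 78 61
f 91 78 90
f 62 77 82
f 77 56 79
f 82 79 63
f 77 79 82
f 58 84 70
f 84 64 85
f 70 85 59
f 84 85 70
f 58 70 68
f 70 59 69
f 68 69 57
f 70 69 68
f 58 68 75
f 68 57 74
f 75 74 61
f 68 74 75
f 58 75 80
f 75 61 81
f 80 81 63
f 75 81 80
f 58 80 84
f 80 63 87
f 84 87 64
f 80 87 84
f 59 85 73
f 85 64 86
f 73 86 60
f 85 86 73
f 57 69 93
f 69 59 94
f 93 94 66
f 69 94 93
f 61 74 90
f 74 57 89
f 90 89 65
f 74 89 90
f 63 81 82
f 81 61 78
f 82 78 62
f 81 78 82
f 64 87 83
f 87 63 79
f 83 79 56
f 87 79 83



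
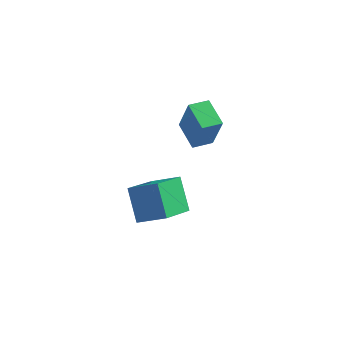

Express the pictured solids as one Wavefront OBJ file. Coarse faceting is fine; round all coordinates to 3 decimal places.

v -3.048 3.955 -0.271
v -2.538 3.663 1.409
v -2.429 4.631 -0.342
v -1.919 4.34 1.338
v -2.141 3.08 -0.698
v -1.631 2.789 0.982
v -1.522 3.757 -0.769
v -1.012 3.465 0.911
v -4.477 1.906 -3.131
v -3.232 2.022 -2.48
v -4.134 3.574 -4.083
v -2.889 3.689 -3.432
v -3.751 1.051 -4.368
v -2.506 1.166 -3.717
v -3.408 2.718 -5.32
v -2.163 2.834 -4.669
f 2 4 1
f 5 2 1
f 1 4 3
f 3 5 1
f 2 8 4
f 6 2 5
f 6 8 2
f 4 8 3
f 7 5 3
f 3 8 7
f 7 6 5
f 8 6 7
f 10 12 9
f 13 10 9
f 9 12 11
f 11 13 9
f 10 16 12
f 14 10 13
f 14 16 10
f 12 16 11
f 15 13 11
f 11 16 15
f 15 14 13
f 16 14 15



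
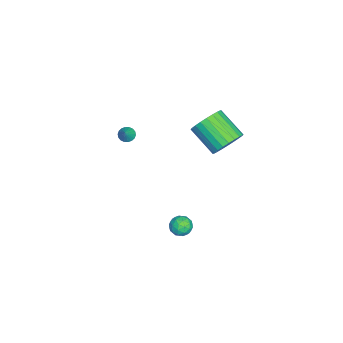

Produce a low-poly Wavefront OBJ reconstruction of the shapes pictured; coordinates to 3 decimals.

v 2.762 1.18 -3.383
v 3.284 0.963 -3.82
v 2.856 0.197 -2.78
v 3.378 -0.02 -3.217
v 3.491 0.525 -2.769
v 3.433 1.133 -3.141
v 2.707 0.027 -3.459
v 2.649 0.635 -3.831
v 3.25 0.25 -3.866
v 3.735 0.558 -3.44
v 2.405 0.602 -3.16
v 2.89 0.91 -2.734
v 3.015 1.158 -3.654
v 3.125 0.002 -2.946
v 3.191 0.323 -2.682
v 3.499 0.195 -2.939
v 3.102 1.258 -3.255
v 3.409 1.13 -3.512
v 3.531 0.873 -2.894
v 2.731 0.03 -3.088
v 3.038 -0.098 -3.345
v 2.641 0.965 -3.661
v 2.949 0.837 -3.918
v 2.609 0.287 -3.706
v 3.302 0.611 -3.938
v 3.357 0.033 -3.584
v 2.963 0.061 -3.726
v 2.929 0.418 -3.945
v 3.587 0.792 -3.688
v 3.642 0.214 -3.334
v 3.708 0.535 -3.07
v 3.674 0.892 -3.289
v 3.567 0.373 -3.715
v 2.498 0.946 -3.266
v 2.553 0.368 -2.912
v 2.466 0.268 -3.311
v 2.432 0.625 -3.53
v 2.783 1.127 -3.016
v 2.838 0.549 -2.662
v 3.211 0.742 -2.655
v 3.177 1.099 -2.874
v 2.573 0.787 -2.885
v 0.076 -3.079 1.558
v 0.435 -2.929 1.228
v 0.744 -3.041 2.302
v 0.346 -2.733 1.299
v 0.203 -2.605 1.42
v 0.035 -2.571 1.569
v -0.125 -2.638 1.716
v -0.245 -2.792 1.831
v -0.301 -3.003 1.893
v -0.283 -3.229 1.888
v -0.193 -3.426 1.818
v -0.05 -3.553 1.696
v 0.118 -3.587 1.547
v 0.277 -3.521 1.4
v 0.397 -3.366 1.285
v 0.454 -3.155 1.224
v 1.886 2.947 3.335
v 2.809 2.531 3.576
v 1.896 1.138 4.666
v 0.974 1.553 4.425
v 2.761 2.799 3.878
v 1.849 1.405 4.968
v 2.58 3.088 4.097
v 1.668 1.695 5.187
v 2.293 3.356 4.2
v 1.381 1.963 5.29
v 1.945 3.562 4.171
v 1.033 2.169 5.261
v 1.587 3.674 4.016
v 0.675 2.281 5.105
v 1.275 3.676 3.756
v 0.363 2.282 4.846
v 1.056 3.566 3.432
v 0.144 2.173 4.522
v 0.964 3.362 3.094
v 0.051 1.969 4.184
v 1.011 3.095 2.792
v 0.099 1.701 3.882
v 1.192 2.805 2.573
v 0.28 1.412 3.663
v 1.479 2.537 2.47
v 0.567 1.144 3.56
v 1.827 2.331 2.499
v 0.915 0.938 3.589
v 2.185 2.219 2.655
v 1.273 0.826 3.744
v 2.497 2.218 2.914
v 1.585 0.824 4.004
v 2.716 2.327 3.238
v 1.804 0.934 4.328
f 1 38 17
f 38 12 41
f 17 41 6
f 38 41 17
f 1 17 13
f 17 6 18
f 13 18 2
f 17 18 13
f 1 13 22
f 13 2 23
f 22 23 8
f 13 23 22
f 1 22 34
f 22 8 37
f 34 37 11
f 22 37 34
f 1 34 38
f 34 11 42
f 38 42 12
f 34 42 38
f 2 18 29
f 18 6 32
f 29 32 10
f 18 32 29
f 6 41 19
f 41 12 40
f 19 40 5
f 41 40 19
f 12 42 39
f 42 11 35
f 39 35 3
f 42 35 39
f 11 37 36
f 37 8 24
f 36 24 7
f 37 24 36
f 8 23 28
f 23 2 25
f 28 25 9
f 23 25 28
f 4 30 16
f 30 10 31
f 16 31 5
f 30 31 16
f 4 16 14
f 16 5 15
f 14 15 3
f 16 15 14
f 4 14 21
f 14 3 20
f 21 20 7
f 14 20 21
f 4 21 26
f 21 7 27
f 26 27 9
f 21 27 26
f 4 26 30
f 26 9 33
f 30 33 10
f 26 33 30
f 5 31 19
f 31 10 32
f 19 32 6
f 31 32 19
f 3 15 39
f 15 5 40
f 39 40 12
f 15 40 39
f 7 20 36
f 20 3 35
f 36 35 11
f 20 35 36
f 9 27 28
f 27 7 24
f 28 24 8
f 27 24 28
f 10 33 29
f 33 9 25
f 29 25 2
f 33 25 29
f 44 43 46
f 44 46 45
f 46 43 47
f 46 47 45
f 47 43 48
f 47 48 45
f 48 43 49
f 48 49 45
f 49 43 50
f 49 50 45
f 50 43 51
f 50 51 45
f 51 43 52
f 51 52 45
f 52 43 53
f 52 53 45
f 53 43 54
f 53 54 45
f 54 43 55
f 54 55 45
f 55 43 56
f 55 56 45
f 56 43 57
f 56 57 45
f 57 43 58
f 57 58 45
f 58 43 44
f 58 44 45
f 60 59 63
f 60 63 61
f 61 63 64
f 61 64 62
f 63 59 65
f 63 65 64
f 64 65 66
f 64 66 62
f 65 59 67
f 65 67 66
f 66 67 68
f 66 68 62
f 67 59 69
f 67 69 68
f 68 69 70
f 68 70 62
f 69 59 71
f 69 71 70
f 70 71 72
f 70 72 62
f 71 59 73
f 71 73 72
f 72 73 74
f 72 74 62
f 73 59 75
f 73 75 74
f 74 75 76
f 74 76 62
f 75 59 77
f 75 77 76
f 76 77 78
f 76 78 62
f 77 59 79
f 77 79 78
f 78 79 80
f 78 80 62
f 79 59 81
f 79 81 80
f 80 81 82
f 80 82 62
f 81 59 83
f 81 83 82
f 82 83 84
f 82 84 62
f 83 59 85
f 83 85 84
f 84 85 86
f 84 86 62
f 85 59 87
f 85 87 86
f 86 87 88
f 86 88 62
f 87 59 89
f 87 89 88
f 88 89 90
f 88 90 62
f 89 59 91
f 89 91 90
f 90 91 92
f 90 92 62
f 91 59 60
f 91 60 92
f 92 60 61
f 92 61 62



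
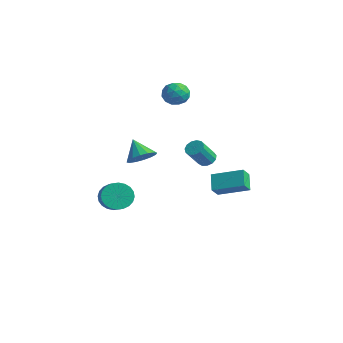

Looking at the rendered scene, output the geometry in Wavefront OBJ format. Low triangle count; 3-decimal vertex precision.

v -3.343 3.983 3.857
v -2.846 3.822 3.225
v -4.074 2.918 3.555
v -3.577 2.757 2.923
v -3.305 2.667 3.691
v -2.853 3.326 3.878
v -4.067 3.414 2.902
v -3.615 4.073 3.089
v -3.293 3.47 2.635
v -2.823 3.009 3.123
v -4.097 3.731 3.657
v -3.627 3.27 4.145
v -3.03 3.996 3.568
v -3.89 2.744 3.212
v -3.73 2.691 3.664
v -3.438 2.596 3.292
v -3.035 3.705 3.952
v -2.743 3.61 3.58
v -3.012 2.931 3.854
v -4.177 3.13 3.2
v -3.885 3.035 2.828
v -3.482 4.144 3.488
v -3.19 4.049 3.116
v -3.908 3.809 2.926
v -3.001 3.695 2.849
v -3.431 3.068 2.671
v -3.719 3.455 2.659
v -3.453 3.842 2.769
v -2.724 3.423 3.136
v -3.154 2.797 2.958
v -2.994 2.745 3.41
v -2.729 3.132 3.52
v -2.987 3.217 2.789
v -3.766 3.943 3.822
v -4.196 3.317 3.644
v -4.191 3.608 3.26
v -3.926 3.995 3.37
v -3.489 3.672 4.109
v -3.919 3.045 3.931
v -3.467 2.898 4.011
v -3.201 3.285 4.121
v -3.933 3.523 3.991
v -3.653 -0.581 -3.339
v -3.178 -0.559 -4.104
v -2.293 -0.958 -3.566
v -2.767 -0.979 -2.801
v -3.113 -0.239 -3.974
v -2.228 -0.638 -3.436
v -3.13 0.028 -3.747
v -2.245 -0.371 -3.209
v -3.227 0.203 -3.458
v -2.342 -0.196 -2.92
v -3.388 0.259 -3.151
v -2.503 -0.14 -2.613
v -3.59 0.187 -2.873
v -2.705 -0.212 -2.335
v -3.801 -0.002 -2.666
v -2.916 -0.401 -2.128
v -3.99 -0.279 -2.561
v -3.105 -0.678 -2.023
v -4.127 -0.602 -2.574
v -3.242 -1.001 -2.036
v -4.192 -0.922 -2.704
v -3.307 -1.321 -2.166
v -4.175 -1.189 -2.931
v -3.29 -1.588 -2.393
v -4.078 -1.364 -3.22
v -3.193 -1.763 -2.682
v -3.917 -1.42 -3.527
v -3.032 -1.819 -2.989
v -3.715 -1.348 -3.805
v -2.83 -1.747 -3.267
v -3.504 -1.159 -4.012
v -2.619 -1.558 -3.474
v -3.315 -0.882 -4.117
v -2.43 -1.281 -3.579
v 3.815 -0.185 2.273
v 4.308 -0.01 2.359
v 4.438 -0.9 3.432
v 3.945 -1.075 3.347
v 4.128 0.162 2.523
v 4.258 -0.727 3.597
v 3.849 0.224 2.608
v 3.978 -0.665 3.682
v 3.559 0.156 2.587
v 3.688 -0.733 3.661
v 3.35 -0.02 2.466
v 3.479 -0.91 3.54
v 3.289 -0.249 2.284
v 3.419 -1.138 3.357
v 3.395 -0.457 2.098
v 3.525 -1.347 3.172
v 3.635 -0.58 1.968
v 3.764 -1.469 3.042
v 3.932 -0.577 1.935
v 4.061 -1.466 3.009
v 4.191 -0.449 2.009
v 4.321 -1.339 3.083
v 4.332 -0.238 2.167
v 4.461 -1.128 3.241
v 0.793 -1.964 1.703
v 1.277 -2.428 2.175
v -0.073 -1.896 2.657
v 1.396 -2.028 2.254
v 1.353 -1.611 2.186
v 1.16 -1.289 1.988
v 0.869 -1.148 1.713
v 0.557 -1.226 1.436
v 0.308 -1.501 1.23
v 0.189 -1.901 1.151
v 0.232 -2.318 1.22
v 0.425 -2.64 1.418
v 0.716 -2.781 1.692
v 1.028 -2.703 1.97
v 1.399 2.442 -2.051
v 1.619 1.86 -1.456
v 0.705 2.928 -1.318
v 0.925 2.347 -0.724
v 2.735 3.513 -1.496
v 2.955 2.932 -0.902
v 2.041 4 -0.764
v 2.261 3.418 -0.169
f 1 38 17
f 38 12 41
f 17 41 6
f 38 41 17
f 1 17 13
f 17 6 18
f 13 18 2
f 17 18 13
f 1 13 22
f 13 2 23
f 22 23 8
f 13 23 22
f 1 22 34
f 22 8 37
f 34 37 11
f 22 37 34
f 1 34 38
f 34 11 42
f 38 42 12
f 34 42 38
f 2 18 29
f 18 6 32
f 29 32 10
f 18 32 29
f 6 41 19
f 41 12 40
f 19 40 5
f 41 40 19
f 12 42 39
f 42 11 35
f 39 35 3
f 42 35 39
f 11 37 36
f 37 8 24
f 36 24 7
f 37 24 36
f 8 23 28
f 23 2 25
f 28 25 9
f 23 25 28
f 4 30 16
f 30 10 31
f 16 31 5
f 30 31 16
f 4 16 14
f 16 5 15
f 14 15 3
f 16 15 14
f 4 14 21
f 14 3 20
f 21 20 7
f 14 20 21
f 4 21 26
f 21 7 27
f 26 27 9
f 21 27 26
f 4 26 30
f 26 9 33
f 30 33 10
f 26 33 30
f 5 31 19
f 31 10 32
f 19 32 6
f 31 32 19
f 3 15 39
f 15 5 40
f 39 40 12
f 15 40 39
f 7 20 36
f 20 3 35
f 36 35 11
f 20 35 36
f 9 27 28
f 27 7 24
f 28 24 8
f 27 24 28
f 10 33 29
f 33 9 25
f 29 25 2
f 33 25 29
f 44 43 47
f 44 47 45
f 45 47 48
f 45 48 46
f 47 43 49
f 47 49 48
f 48 49 50
f 48 50 46
f 49 43 51
f 49 51 50
f 50 51 52
f 50 52 46
f 51 43 53
f 51 53 52
f 52 53 54
f 52 54 46
f 53 43 55
f 53 55 54
f 54 55 56
f 54 56 46
f 55 43 57
f 55 57 56
f 56 57 58
f 56 58 46
f 57 43 59
f 57 59 58
f 58 59 60
f 58 60 46
f 59 43 61
f 59 61 60
f 60 61 62
f 60 62 46
f 61 43 63
f 61 63 62
f 62 63 64
f 62 64 46
f 63 43 65
f 63 65 64
f 64 65 66
f 64 66 46
f 65 43 67
f 65 67 66
f 66 67 68
f 66 68 46
f 67 43 69
f 67 69 68
f 68 69 70
f 68 70 46
f 69 43 71
f 69 71 70
f 70 71 72
f 70 72 46
f 71 43 73
f 71 73 72
f 72 73 74
f 72 74 46
f 73 43 75
f 73 75 74
f 74 75 76
f 74 76 46
f 75 43 44
f 75 44 76
f 76 44 45
f 76 45 46
f 78 77 81
f 78 81 79
f 79 81 82
f 79 82 80
f 81 77 83
f 81 83 82
f 82 83 84
f 82 84 80
f 83 77 85
f 83 85 84
f 84 85 86
f 84 86 80
f 85 77 87
f 85 87 86
f 86 87 88
f 86 88 80
f 87 77 89
f 87 89 88
f 88 89 90
f 88 90 80
f 89 77 91
f 89 91 90
f 90 91 92
f 90 92 80
f 91 77 93
f 91 93 92
f 92 93 94
f 92 94 80
f 93 77 95
f 93 95 94
f 94 95 96
f 94 96 80
f 95 77 97
f 95 97 96
f 96 97 98
f 96 98 80
f 97 77 99
f 97 99 98
f 98 99 100
f 98 100 80
f 99 77 78
f 99 78 100
f 100 78 79
f 100 79 80
f 102 101 104
f 102 104 103
f 104 101 105
f 104 105 103
f 105 101 106
f 105 106 103
f 106 101 107
f 106 107 103
f 107 101 108
f 107 108 103
f 108 101 109
f 108 109 103
f 109 101 110
f 109 110 103
f 110 101 111
f 110 111 103
f 111 101 112
f 111 112 103
f 112 101 113
f 112 113 103
f 113 101 114
f 113 114 103
f 114 101 102
f 114 102 103
f 116 118 115
f 119 116 115
f 115 118 117
f 117 119 115
f 116 122 118
f 120 116 119
f 120 122 116
f 118 122 117
f 121 119 117
f 117 122 121
f 121 120 119
f 122 120 121



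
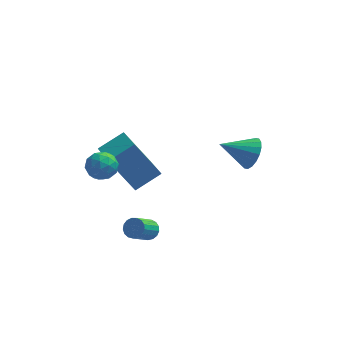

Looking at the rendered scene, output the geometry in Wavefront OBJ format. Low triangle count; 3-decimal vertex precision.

v -4.484 2.32 0.175
v -3.854 0.693 0.727
v -3.399 2.962 0.828
v -2.769 1.335 1.381
v -3.311 2.165 -1.621
v -2.681 0.538 -1.068
v -2.226 2.807 -0.967
v -1.596 1.18 -0.415
v -1.938 -1.616 -1.798
v -1.545 -1.949 -1.871
v -2.09 -2.778 -1.015
v -2.482 -2.444 -0.942
v -1.468 -1.806 -1.683
v -2.012 -2.634 -0.827
v -1.498 -1.619 -1.521
v -2.042 -2.448 -0.665
v -1.628 -1.431 -1.423
v -2.173 -2.26 -0.567
v -1.83 -1.286 -1.41
v -2.375 -2.115 -0.554
v -2.056 -1.216 -1.487
v -2.601 -2.045 -0.631
v -2.256 -1.238 -1.634
v -2.8 -2.067 -0.778
v -2.382 -1.346 -1.82
v -2.926 -2.175 -0.964
v -2.407 -1.516 -2
v -2.951 -2.345 -1.144
v -2.324 -1.709 -2.134
v -2.868 -2.538 -1.278
v -2.153 -1.88 -2.191
v -2.697 -2.709 -1.335
v -1.932 -1.991 -2.158
v -2.477 -2.82 -1.302
v -1.713 -2.016 -2.042
v -2.257 -2.845 -1.186
v 2.266 3.19 -0.501
v 2.688 2.877 0.193
v 0.834 2.95 0.261
v 2.665 3.255 0.269
v 2.563 3.621 0.193
v 2.403 3.902 -0.02
v 2.215 4.041 -0.329
v 2.038 4.012 -0.672
v 1.906 3.82 -0.981
v 1.845 3.503 -1.195
v 1.867 3.124 -1.271
v 1.969 2.758 -1.195
v 2.129 2.478 -0.982
v 2.317 2.338 -0.673
v 2.494 2.368 -0.33
v 2.627 2.56 -0.021
v -4.282 -1.457 2.94
v -3.851 -1.302 2.35
v -3.789 -2.558 3.01
v -3.358 -2.403 2.42
v -3.24 -2.055 3.07
v -3.545 -1.375 3.027
v -4.095 -2.485 2.333
v -4.4 -1.805 2.29
v -3.736 -1.937 1.975
v -3.208 -1.672 2.431
v -4.432 -2.188 2.929
v -3.904 -1.923 3.385
v -4.11 -1.283 2.639
v -3.53 -2.577 2.721
v -3.461 -2.373 3.103
v -3.208 -2.281 2.757
v -3.93 -1.326 3.037
v -3.677 -1.235 2.69
v -3.317 -1.677 3.113
v -3.963 -2.625 2.67
v -3.71 -2.534 2.323
v -4.432 -1.579 2.603
v -4.179 -1.487 2.257
v -4.323 -2.183 2.247
v -3.789 -1.565 2.072
v -3.499 -2.212 2.113
v -3.932 -2.261 2.062
v -4.111 -1.861 2.036
v -3.478 -1.409 2.339
v -3.189 -2.056 2.381
v -3.119 -1.852 2.763
v -3.298 -1.452 2.737
v -3.411 -1.782 2.119
v -4.451 -1.804 2.979
v -4.162 -2.451 3.021
v -4.342 -2.408 2.623
v -4.521 -2.008 2.597
v -4.141 -1.648 3.247
v -3.851 -2.295 3.288
v -3.529 -1.999 3.324
v -3.708 -1.599 3.298
v -4.229 -2.078 3.241
f 2 4 1
f 5 2 1
f 1 4 3
f 3 5 1
f 2 8 4
f 6 2 5
f 6 8 2
f 4 8 3
f 7 5 3
f 3 8 7
f 7 6 5
f 8 6 7
f 10 9 13
f 10 13 11
f 11 13 14
f 11 14 12
f 13 9 15
f 13 15 14
f 14 15 16
f 14 16 12
f 15 9 17
f 15 17 16
f 16 17 18
f 16 18 12
f 17 9 19
f 17 19 18
f 18 19 20
f 18 20 12
f 19 9 21
f 19 21 20
f 20 21 22
f 20 22 12
f 21 9 23
f 21 23 22
f 22 23 24
f 22 24 12
f 23 9 25
f 23 25 24
f 24 25 26
f 24 26 12
f 25 9 27
f 25 27 26
f 26 27 28
f 26 28 12
f 27 9 29
f 27 29 28
f 28 29 30
f 28 30 12
f 29 9 31
f 29 31 30
f 30 31 32
f 30 32 12
f 31 9 33
f 31 33 32
f 32 33 34
f 32 34 12
f 33 9 35
f 33 35 34
f 34 35 36
f 34 36 12
f 35 9 10
f 35 10 36
f 36 10 11
f 36 11 12
f 38 37 40
f 38 40 39
f 40 37 41
f 40 41 39
f 41 37 42
f 41 42 39
f 42 37 43
f 42 43 39
f 43 37 44
f 43 44 39
f 44 37 45
f 44 45 39
f 45 37 46
f 45 46 39
f 46 37 47
f 46 47 39
f 47 37 48
f 47 48 39
f 48 37 49
f 48 49 39
f 49 37 50
f 49 50 39
f 50 37 51
f 50 51 39
f 51 37 52
f 51 52 39
f 52 37 38
f 52 38 39
f 53 90 69
f 90 64 93
f 69 93 58
f 90 93 69
f 53 69 65
f 69 58 70
f 65 70 54
f 69 70 65
f 53 65 74
f 65 54 75
f 74 75 60
f 65 75 74
f 53 74 86
f 74 60 89
f 86 89 63
f 74 89 86
f 53 86 90
f 86 63 94
f 90 94 64
f 86 94 90
f 54 70 81
f 70 58 84
f 81 84 62
f 70 84 81
f 58 93 71
f 93 64 92
f 71 92 57
f 93 92 71
f 64 94 91
f 94 63 87
f 91 87 55
f 94 87 91
f 63 89 88
f 89 60 76
f 88 76 59
f 89 76 88
f 60 75 80
f 75 54 77
f 80 77 61
f 75 77 80
f 56 82 68
f 82 62 83
f 68 83 57
f 82 83 68
f 56 68 66
f 68 57 67
f 66 67 55
f 68 67 66
f 56 66 73
f 66 55 72
f 73 72 59
f 66 72 73
f 56 73 78
f 73 59 79
f 78 79 61
f 73 79 78
f 56 78 82
f 78 61 85
f 82 85 62
f 78 85 82
f 57 83 71
f 83 62 84
f 71 84 58
f 83 84 71
f 55 67 91
f 67 57 92
f 91 92 64
f 67 92 91
f 59 72 88
f 72 55 87
f 88 87 63
f 72 87 88
f 61 79 80
f 79 59 76
f 80 76 60
f 79 76 80
f 62 85 81
f 85 61 77
f 81 77 54
f 85 77 81



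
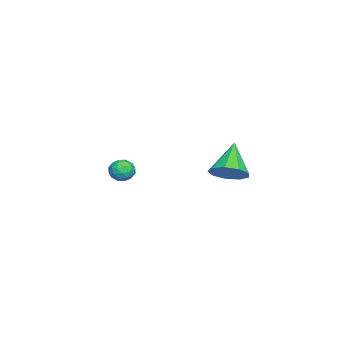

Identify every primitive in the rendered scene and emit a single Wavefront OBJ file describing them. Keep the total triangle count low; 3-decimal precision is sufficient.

v -2.485 -1.828 -0.131
v -1.821 -2.062 -0.102
v -2.859 -2.838 0.242
v -2.195 -3.072 0.271
v -2.414 -2.579 0.723
v -2.183 -1.954 0.493
v -2.497 -2.946 -0.353
v -2.266 -2.321 -0.583
v -1.829 -2.753 -0.239
v -1.777 -2.526 0.426
v -2.903 -2.374 -0.286
v -2.851 -2.147 0.379
v -2.12 -1.856 -0.149
v -2.56 -3.044 0.289
v -2.688 -2.753 0.555
v -2.298 -2.891 0.572
v -2.333 -1.793 0.2
v -1.943 -1.931 0.217
v -2.291 -2.234 0.702
v -2.737 -2.969 -0.077
v -2.347 -3.107 -0.06
v -2.382 -2.009 -0.432
v -1.992 -2.147 -0.415
v -2.389 -2.666 -0.562
v -1.735 -2.4 -0.213
v -1.954 -2.994 0.007
v -2.132 -2.92 -0.36
v -1.996 -2.553 -0.496
v -1.705 -2.267 0.178
v -1.924 -2.861 0.397
v -2.053 -2.571 0.663
v -1.917 -2.204 0.528
v -1.709 -2.673 0.097
v -2.756 -2.039 -0.257
v -2.975 -2.633 -0.038
v -2.763 -2.696 -0.388
v -2.627 -2.329 -0.523
v -2.726 -1.906 0.133
v -2.945 -2.5 0.353
v -2.684 -2.347 0.636
v -2.548 -1.98 0.5
v -2.971 -2.227 0.043
v 2.301 3.661 2.604
v 2.969 3.596 3.276
v 0.959 3.639 3.936
v 2.837 4.22 3.154
v 2.454 4.583 2.774
v 2 4.514 2.315
v 1.686 4.046 1.991
v 1.66 3.398 1.954
v 1.933 2.872 2.222
v 2.379 2.716 2.668
v 2.788 3.002 3.085
f 1 38 17
f 38 12 41
f 17 41 6
f 38 41 17
f 1 17 13
f 17 6 18
f 13 18 2
f 17 18 13
f 1 13 22
f 13 2 23
f 22 23 8
f 13 23 22
f 1 22 34
f 22 8 37
f 34 37 11
f 22 37 34
f 1 34 38
f 34 11 42
f 38 42 12
f 34 42 38
f 2 18 29
f 18 6 32
f 29 32 10
f 18 32 29
f 6 41 19
f 41 12 40
f 19 40 5
f 41 40 19
f 12 42 39
f 42 11 35
f 39 35 3
f 42 35 39
f 11 37 36
f 37 8 24
f 36 24 7
f 37 24 36
f 8 23 28
f 23 2 25
f 28 25 9
f 23 25 28
f 4 30 16
f 30 10 31
f 16 31 5
f 30 31 16
f 4 16 14
f 16 5 15
f 14 15 3
f 16 15 14
f 4 14 21
f 14 3 20
f 21 20 7
f 14 20 21
f 4 21 26
f 21 7 27
f 26 27 9
f 21 27 26
f 4 26 30
f 26 9 33
f 30 33 10
f 26 33 30
f 5 31 19
f 31 10 32
f 19 32 6
f 31 32 19
f 3 15 39
f 15 5 40
f 39 40 12
f 15 40 39
f 7 20 36
f 20 3 35
f 36 35 11
f 20 35 36
f 9 27 28
f 27 7 24
f 28 24 8
f 27 24 28
f 10 33 29
f 33 9 25
f 29 25 2
f 33 25 29
f 44 43 46
f 44 46 45
f 46 43 47
f 46 47 45
f 47 43 48
f 47 48 45
f 48 43 49
f 48 49 45
f 49 43 50
f 49 50 45
f 50 43 51
f 50 51 45
f 51 43 52
f 51 52 45
f 52 43 53
f 52 53 45
f 53 43 44
f 53 44 45



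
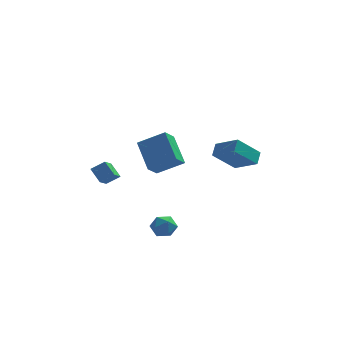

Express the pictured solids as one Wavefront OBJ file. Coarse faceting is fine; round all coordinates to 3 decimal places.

v -0.947 -3.753 1.143
v -1.634 -2.287 2.496
v -0.516 -2.913 0.452
v -1.202 -1.448 1.805
v 0.602 -3.832 2.015
v -0.084 -2.367 3.368
v 1.034 -2.993 1.324
v 0.347 -1.527 2.677
v 2.349 2.632 -0.586
v 3.649 1.745 0.179
v 2.518 3.392 0.008
v 3.818 2.506 0.774
v 3.662 3.394 -1.934
v 4.962 2.508 -1.168
v 3.831 4.155 -1.339
v 5.131 3.268 -0.574
v -0.411 -2.569 -3.316
v 0.246 -2.888 -2.92
v -0.486 -3.672 -4.08
v 0.171 -3.991 -3.684
v -0.553 -3.905 -3.285
v -0.506 -3.223 -2.813
v 0.266 -3.337 -4.187
v 0.313 -2.655 -3.715
v 0.665 -3.362 -3.458
v 0.158 -3.714 -2.901
v -0.398 -2.846 -4.099
v -0.905 -3.198 -3.542
v -4.095 -0.039 -0.772
v -4.359 -1.007 -0.189
v -3.295 0.067 -0.234
v -3.558 -0.901 0.349
v -3.522 -0.639 -1.509
v -3.785 -1.607 -0.926
v -2.721 -0.533 -0.971
v -2.985 -1.501 -0.388
f 2 4 1
f 5 2 1
f 1 4 3
f 3 5 1
f 2 8 4
f 6 2 5
f 6 8 2
f 4 8 3
f 7 5 3
f 3 8 7
f 7 6 5
f 8 6 7
f 10 12 9
f 13 10 9
f 9 12 11
f 11 13 9
f 10 16 12
f 14 10 13
f 14 16 10
f 12 16 11
f 15 13 11
f 11 16 15
f 15 14 13
f 16 14 15
f 17 28 22
f 17 22 18
f 17 18 24
f 17 24 27
f 17 27 28
f 18 22 26
f 22 28 21
f 28 27 19
f 27 24 23
f 24 18 25
f 20 26 21
f 20 21 19
f 20 19 23
f 20 23 25
f 20 25 26
f 21 26 22
f 19 21 28
f 23 19 27
f 25 23 24
f 26 25 18
f 30 32 29
f 33 30 29
f 29 32 31
f 31 33 29
f 30 36 32
f 34 30 33
f 34 36 30
f 32 36 31
f 35 33 31
f 31 36 35
f 35 34 33
f 36 34 35

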